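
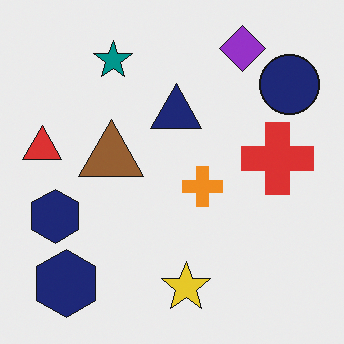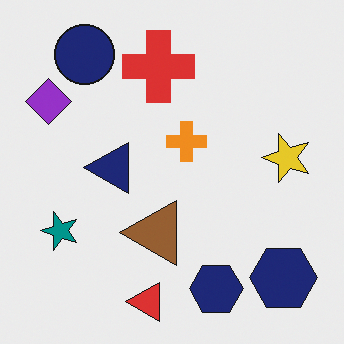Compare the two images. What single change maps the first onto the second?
The image was rotated 90° counter-clockwise.

The navy circle sits in the top-right of the first image and the top-left of the second — consistent with a whole-image 90° counter-clockwise rotation.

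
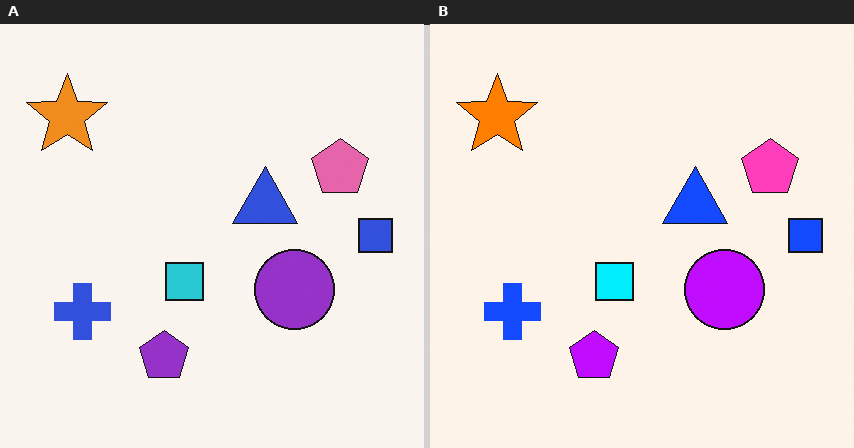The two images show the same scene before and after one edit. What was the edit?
The right (B) image is the left (A) heavily oversaturated.

All colors are more vivid — a global saturation change.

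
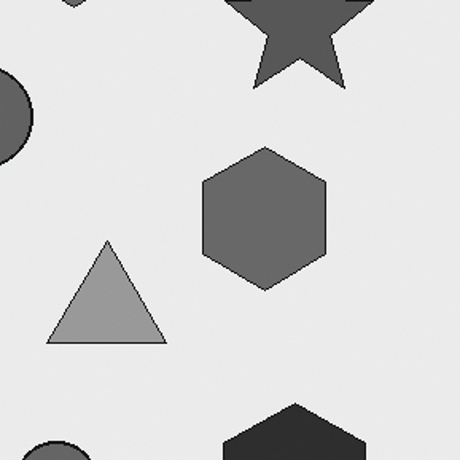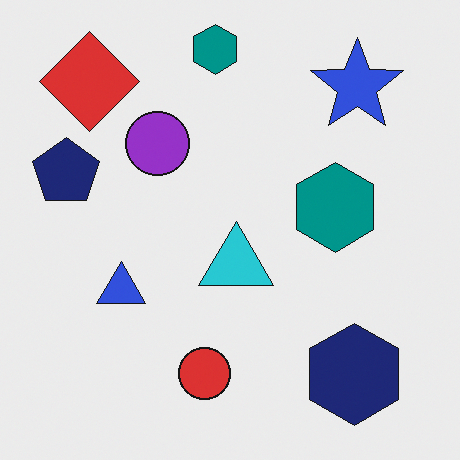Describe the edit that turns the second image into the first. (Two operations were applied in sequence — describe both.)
The image was cropped to a modestly smaller region and rescaled, then converted to grayscale.

The visible shapes are larger and the field of view is narrower; shapes near the original edges may be partly or wholly outside the frame — a crop-and-rescale. All color is removed — every shape is now a shade of grey.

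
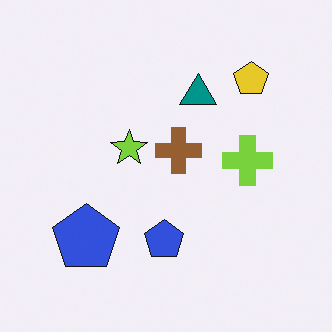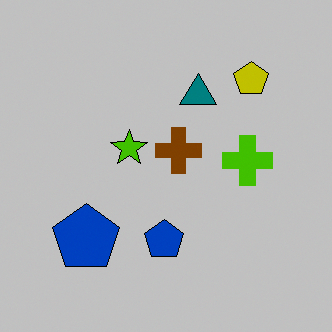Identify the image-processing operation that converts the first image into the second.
It was aggressively posterized.

Each flat color has snapped to a coarser quantized level — most visibly, the near-white background has dropped to a flat grey.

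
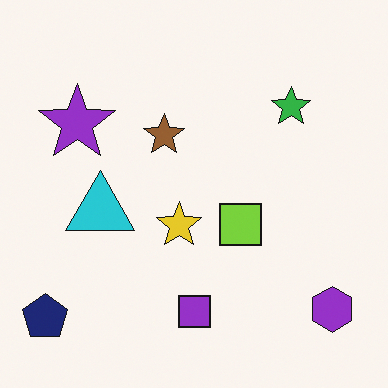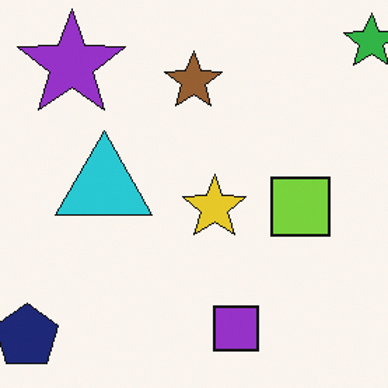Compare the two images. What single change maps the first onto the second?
The transformation is: cropped slightly and scaled back up.

The visible shapes are larger and the field of view is narrower; shapes near the original edges may be partly or wholly outside the frame — a crop-and-rescale.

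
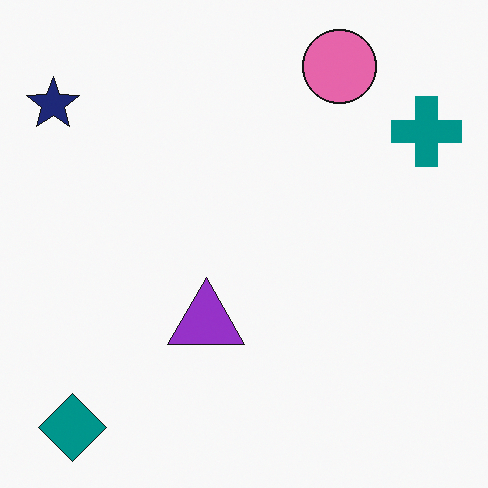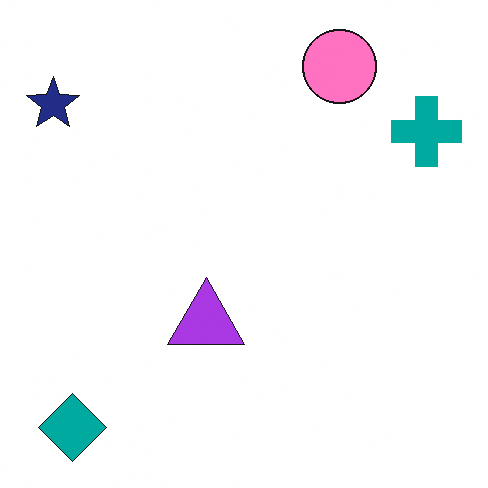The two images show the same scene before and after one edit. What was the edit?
It was slightly brightened.

Every pixel — background and shapes alike — is uniformly brightened.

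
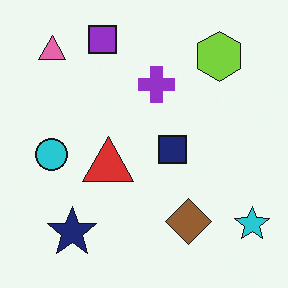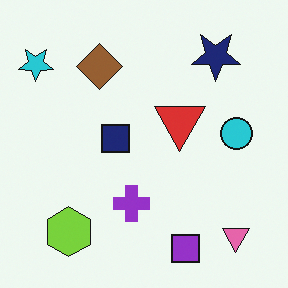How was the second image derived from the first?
The transformation is: rotated 180°.

The cyan star sits in the bottom-right of the first image and the top-left of the second — consistent with a whole-image 180° rotation.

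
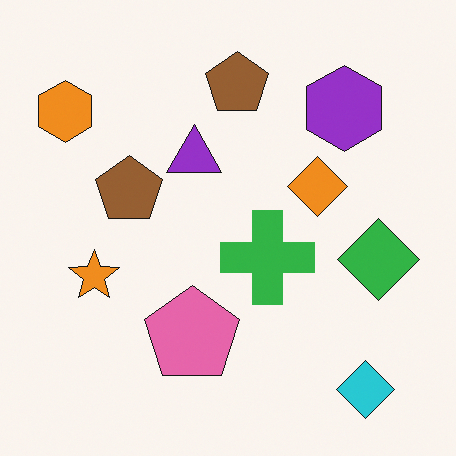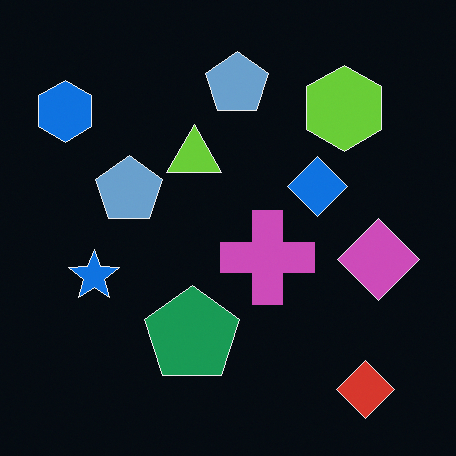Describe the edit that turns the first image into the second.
It was color-inverted (negative).

The light background has become dark and every shape's color is its complement — a photographic negative.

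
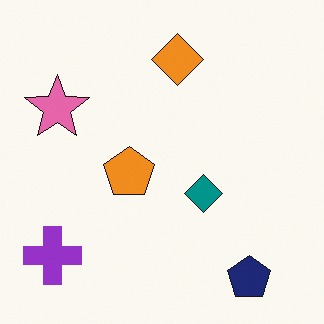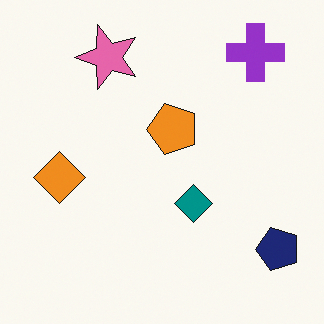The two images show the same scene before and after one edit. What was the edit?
The transformation is: transposed (reflected across the top-left ↔ bottom-right diagonal).

Shapes have swapped their row and column positions — what was in the top-right is now in the bottom-left — a diagonal reflection.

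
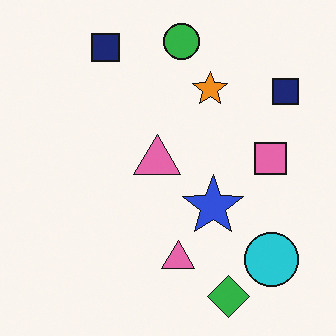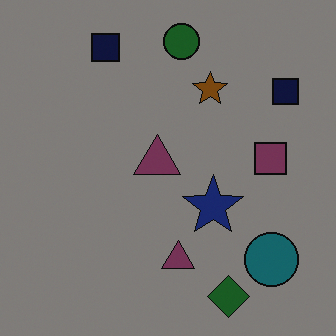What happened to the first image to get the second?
The transformation is: substantially darkened.

Every pixel — background and shapes alike — is uniformly darkened.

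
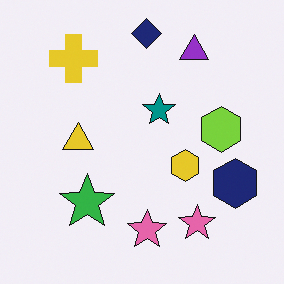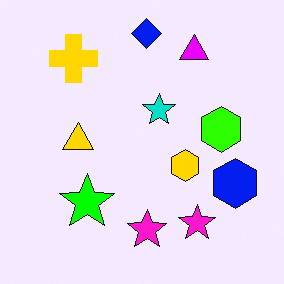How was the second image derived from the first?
The transformation is: made much more vivid (saturation change).

All colors are more vivid — a global saturation change.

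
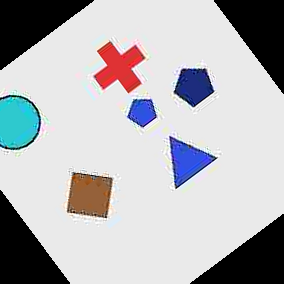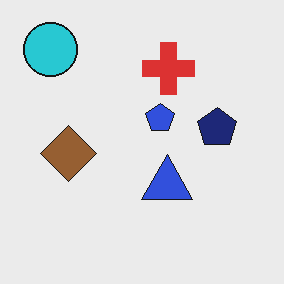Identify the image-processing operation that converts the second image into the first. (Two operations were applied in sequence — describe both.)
The transformation is: heavily JPEG-compressed with obvious blocking artifacts, then rotated counter-clockwise by a large amount — several tens of degrees.

Blocky 8×8 compression artifacts appear around shape edges and the flat background shows ringing — characteristic JPEG degradation. Every shape is tilted by the same angle and the image corners show triangular fill wedges — a whole-image rotation by a non-right angle.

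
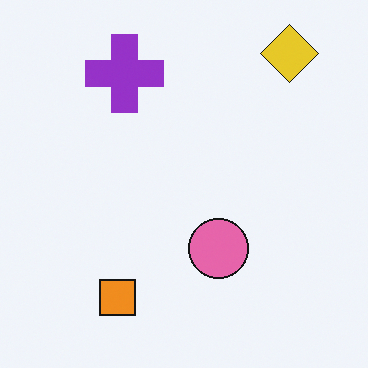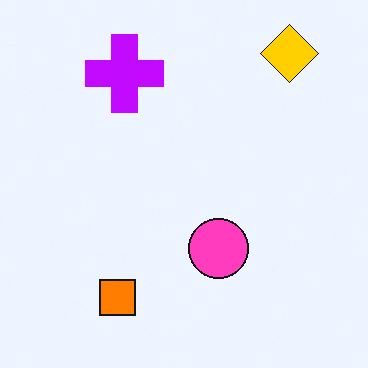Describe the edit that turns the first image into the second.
The second image is the first made much more vivid (saturation change).

All colors are more vivid — a global saturation change.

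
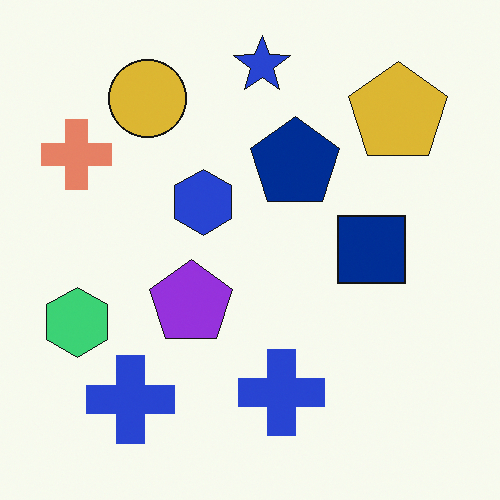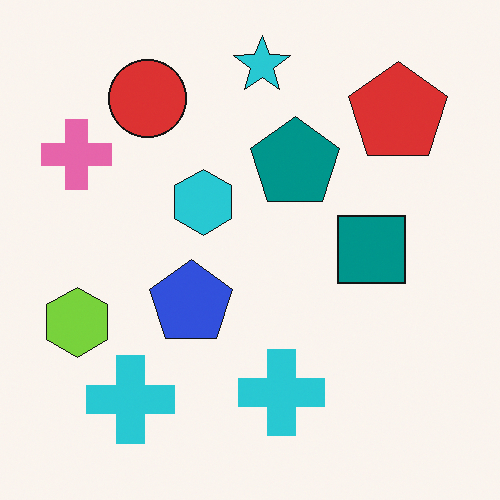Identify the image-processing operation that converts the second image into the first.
It was hue-shifted slightly.

Every shape's color has rotated by the same amount around the hue wheel — a uniform hue shift.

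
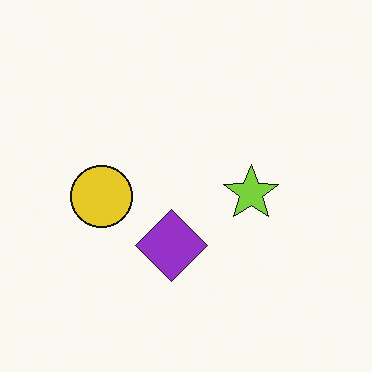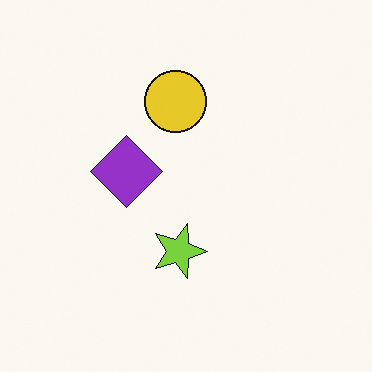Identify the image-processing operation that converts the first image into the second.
The image was rotated 90° clockwise.

The yellow circle sits in the left of the first image and the top of the second — consistent with a whole-image 90° clockwise rotation.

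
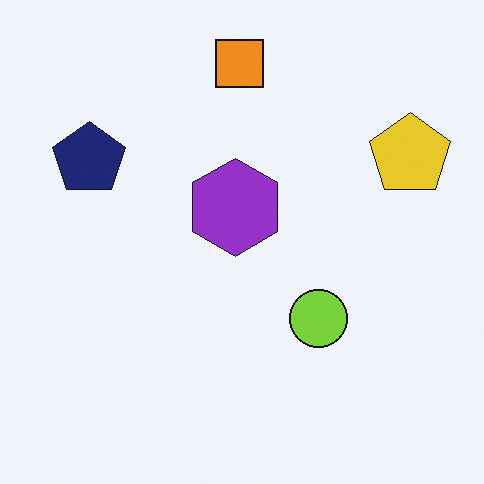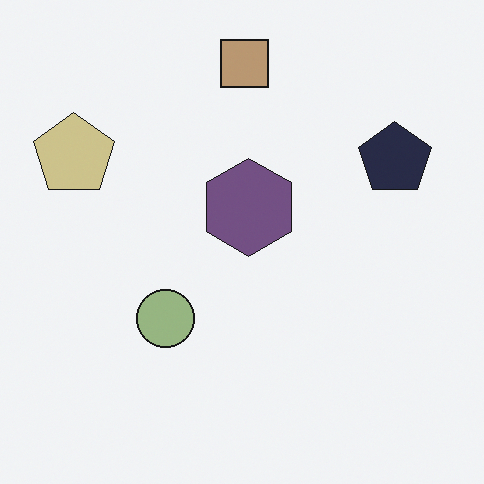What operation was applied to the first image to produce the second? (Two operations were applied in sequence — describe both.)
The image was flipped horizontally (left ↔ right), then made much more muted (saturation change).

The yellow pentagon is in the top-right of the first image and the top-left of the second — shapes on opposite sides of the vertical midline have swapped in a mirror flip. All colors are more muted and greyish — a global saturation change.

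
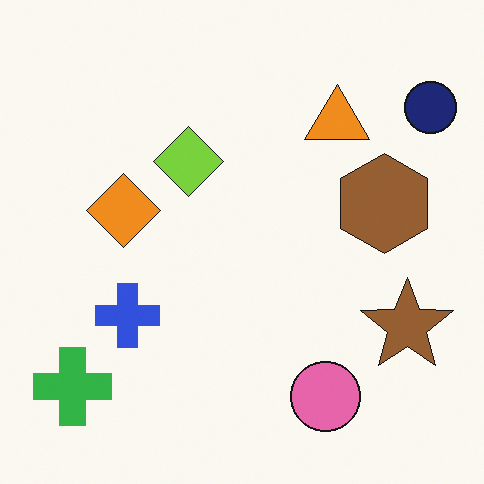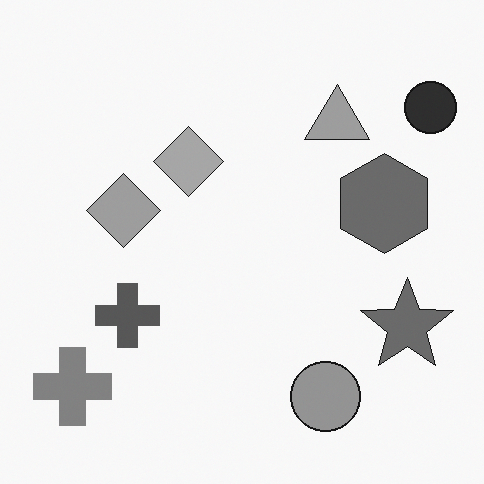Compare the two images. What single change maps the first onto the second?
The image was converted to grayscale.

All color is removed — every shape is now a shade of grey.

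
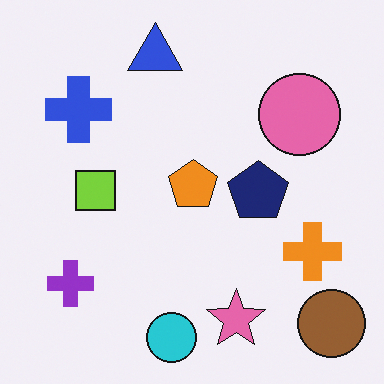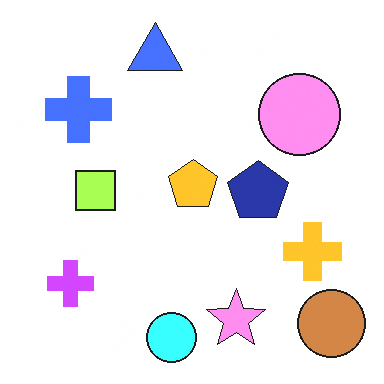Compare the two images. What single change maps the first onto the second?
It was brightened a lot.

Every pixel — background and shapes alike — is uniformly brightened.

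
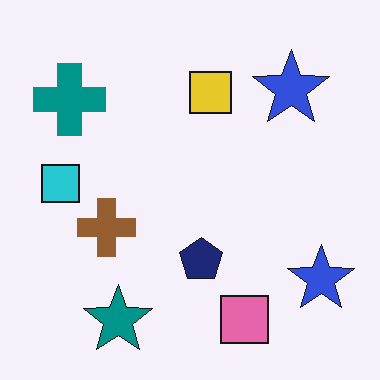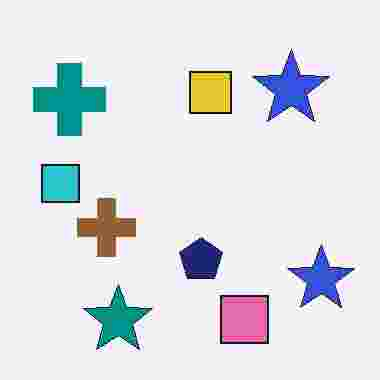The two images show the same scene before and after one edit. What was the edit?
The image was heavily JPEG-compressed with obvious blocking artifacts.

Blocky 8×8 compression artifacts appear around shape edges and the flat background shows ringing — characteristic JPEG degradation.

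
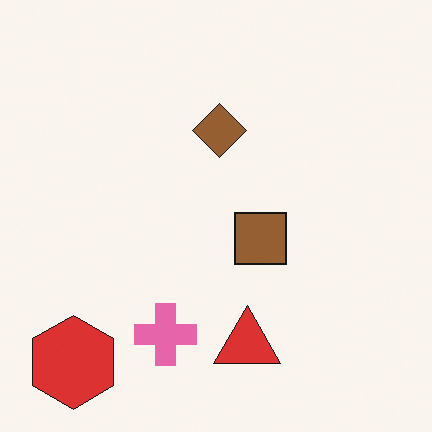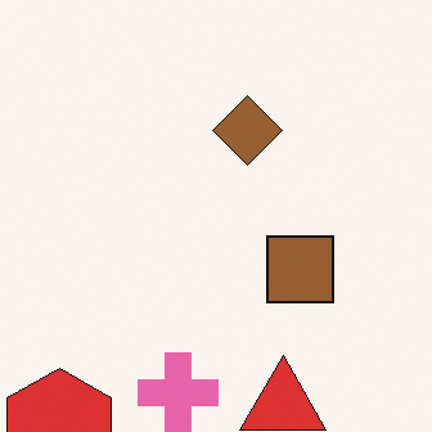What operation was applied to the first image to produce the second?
The second image is the first cropped slightly and scaled back up.

The visible shapes are larger and the field of view is narrower; shapes near the original edges may be partly or wholly outside the frame — a crop-and-rescale.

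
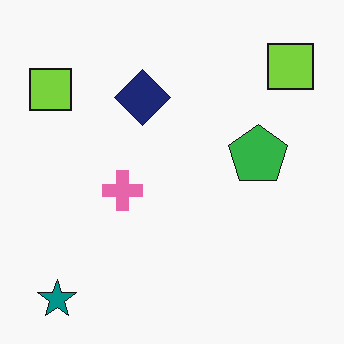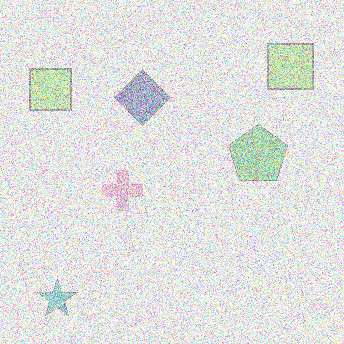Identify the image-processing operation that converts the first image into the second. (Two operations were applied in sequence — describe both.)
It was washed out (contrast reduced), then degraded with strong gaussian noise.

Tones are pushed toward mid-grey across the whole image — a global contrast change. Random speckle covers the whole image, including the flat background.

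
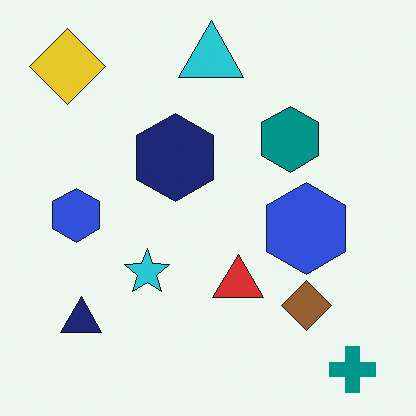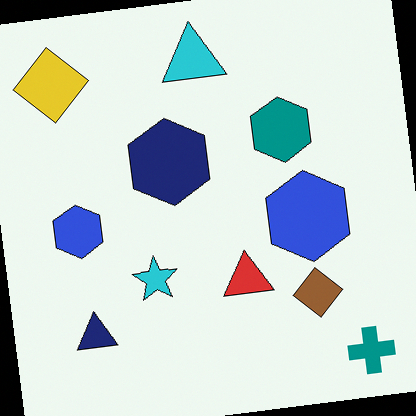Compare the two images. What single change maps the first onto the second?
It was rotated counter-clockwise by a slight angle.

Every shape is tilted by the same angle and the image corners show triangular fill wedges — a whole-image rotation by a non-right angle.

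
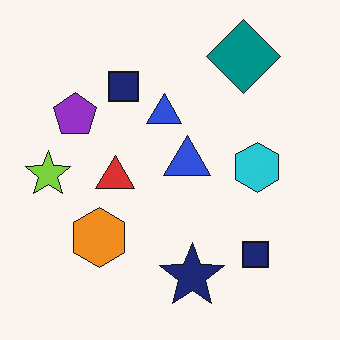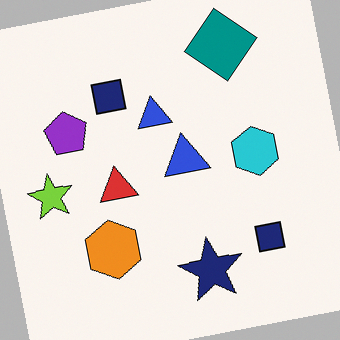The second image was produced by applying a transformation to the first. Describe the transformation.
The transformation is: rotated counter-clockwise by a slight angle.

Every shape is tilted by the same angle and the image corners show triangular fill wedges — a whole-image rotation by a non-right angle.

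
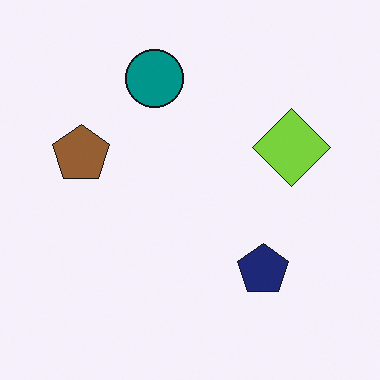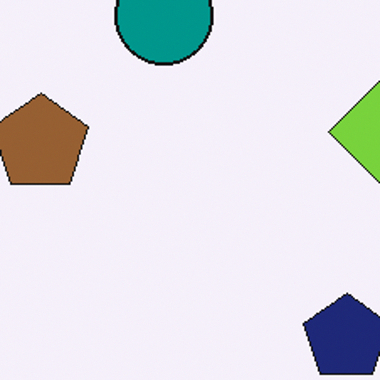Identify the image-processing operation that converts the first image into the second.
This is the original image cropped tightly and scaled back up.

The visible shapes are larger and the field of view is narrower; shapes near the original edges may be partly or wholly outside the frame — a crop-and-rescale.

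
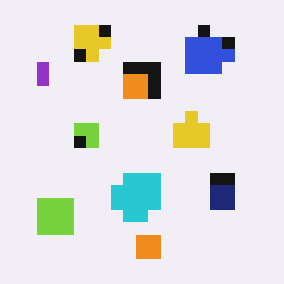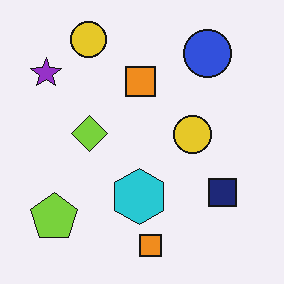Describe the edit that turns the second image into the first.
The image was coarsely pixelated.

Shapes are reduced to large square blocks; fine edges and outlines are lost — a downscale-then-upscale (mosaic) effect.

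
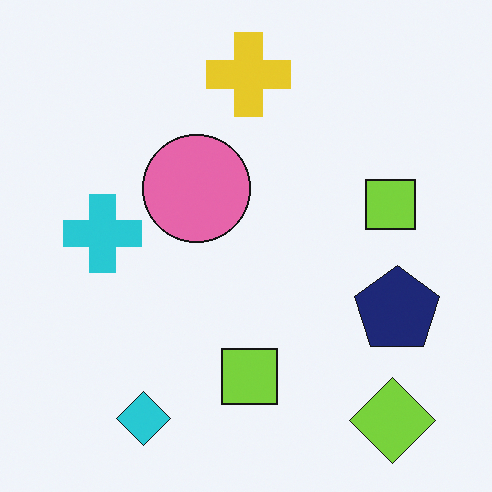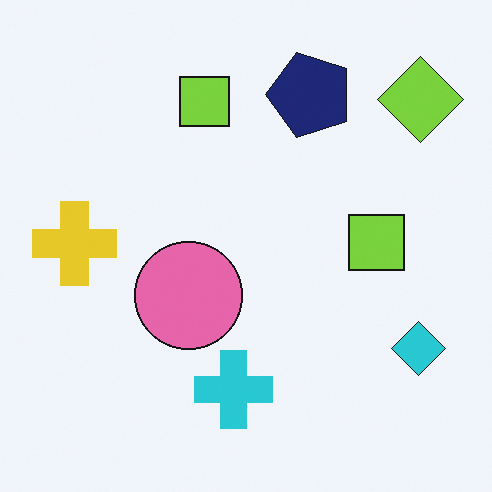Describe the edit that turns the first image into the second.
Rotated 90° counter-clockwise.

The lime diamond sits in the bottom-right of the first image and the top-right of the second — consistent with a whole-image 90° counter-clockwise rotation.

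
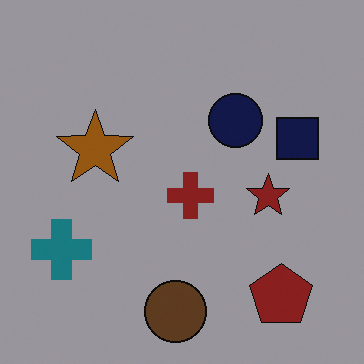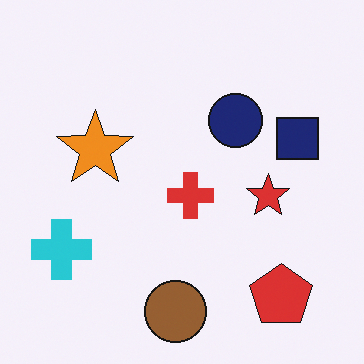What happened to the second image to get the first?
It was substantially darkened.

Every pixel — background and shapes alike — is uniformly darkened.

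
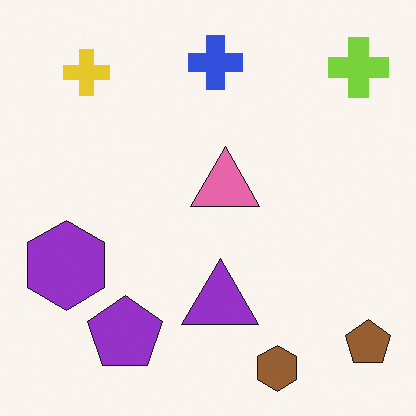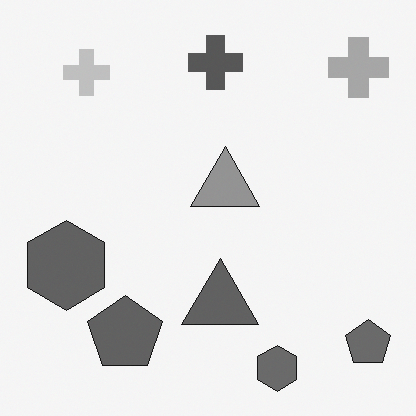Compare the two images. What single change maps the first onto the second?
Converted to grayscale.

All color is removed — every shape is now a shade of grey.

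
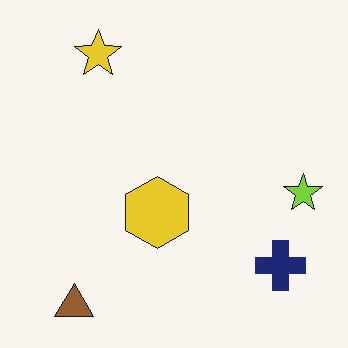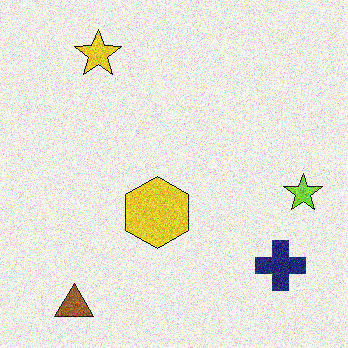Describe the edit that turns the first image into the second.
It was degraded with moderate additive noise.

Random speckle covers the whole image, including the flat background.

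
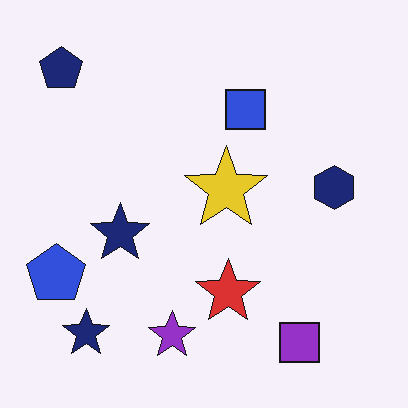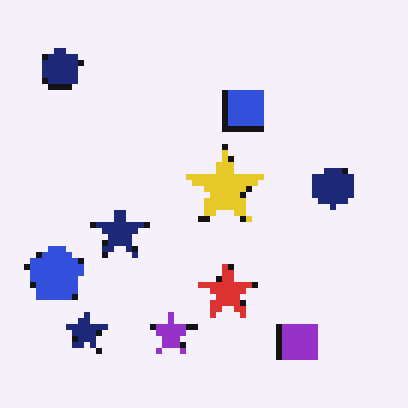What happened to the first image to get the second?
The second image is the first pixelated into visible square blocks.

Shapes are reduced to large square blocks; fine edges and outlines are lost — a downscale-then-upscale (mosaic) effect.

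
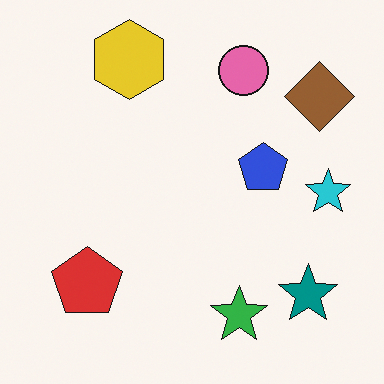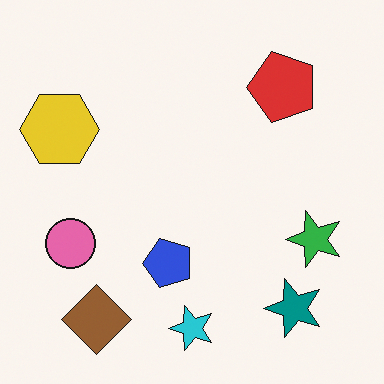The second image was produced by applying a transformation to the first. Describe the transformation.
The second image is the first transposed (reflected across the top-left ↔ bottom-right diagonal).

Shapes have swapped their row and column positions — what was in the top-right is now in the bottom-left — a diagonal reflection.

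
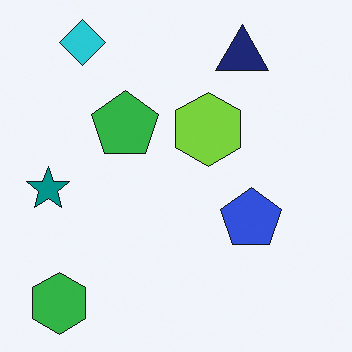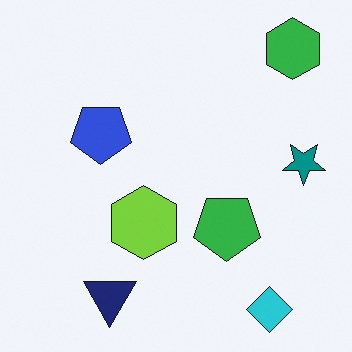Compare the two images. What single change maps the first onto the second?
It was rotated 180°.

The green hexagon sits in the bottom-left of the first image and the top-right of the second — consistent with a whole-image 180° rotation.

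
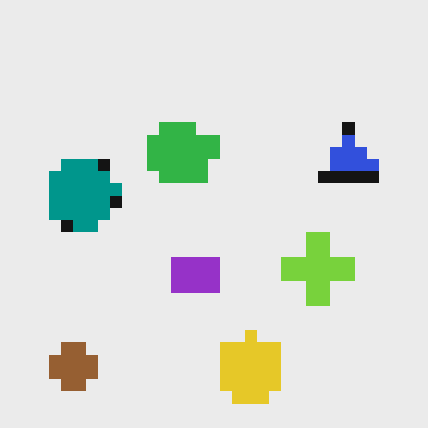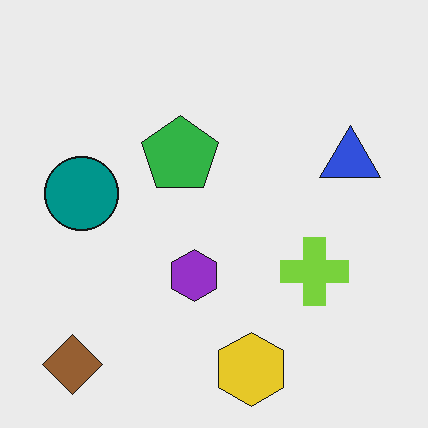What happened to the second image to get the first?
The transformation is: coarsely pixelated.

Shapes are reduced to large square blocks; fine edges and outlines are lost — a downscale-then-upscale (mosaic) effect.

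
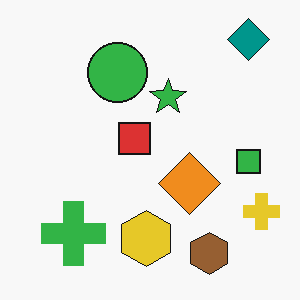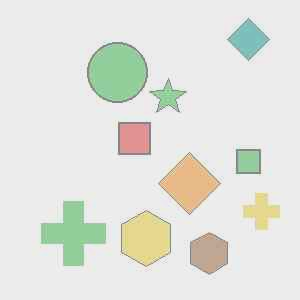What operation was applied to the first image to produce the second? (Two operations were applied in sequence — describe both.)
It was heavily JPEG-compressed with obvious blocking artifacts, then given much lower contrast.

Blocky 8×8 compression artifacts appear around shape edges and the flat background shows ringing — characteristic JPEG degradation. Tones are pushed toward mid-grey across the whole image — a global contrast change.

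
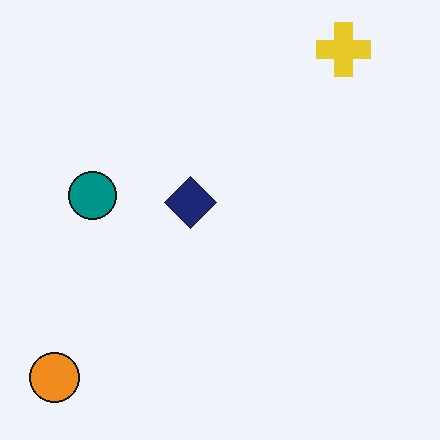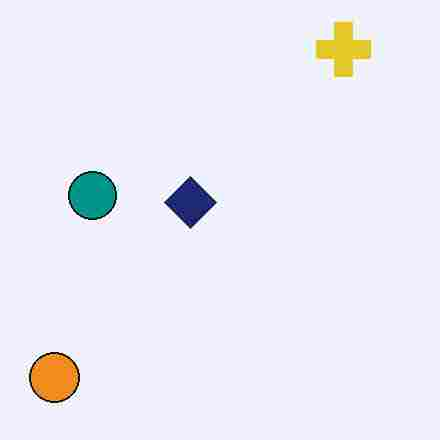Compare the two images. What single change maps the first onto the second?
The second image is the first degraded with heavy JPEG compression.

Blocky 8×8 compression artifacts appear around shape edges and the flat background shows ringing — characteristic JPEG degradation.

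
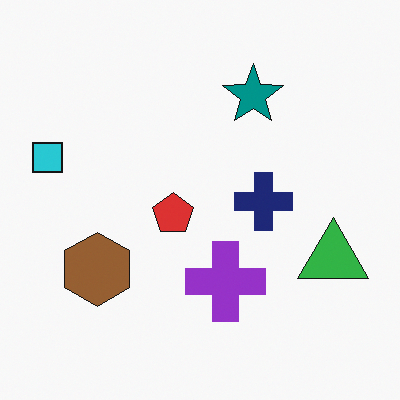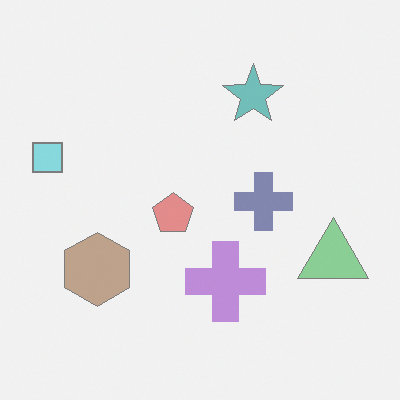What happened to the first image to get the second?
The image was given much lower contrast.

Tones are pushed toward mid-grey across the whole image — a global contrast change.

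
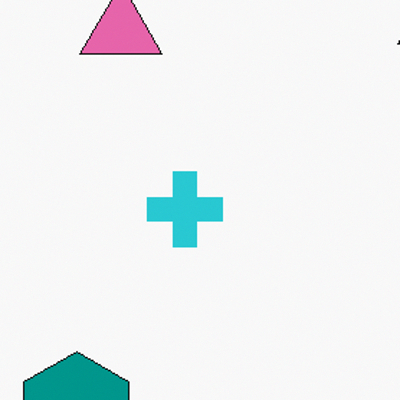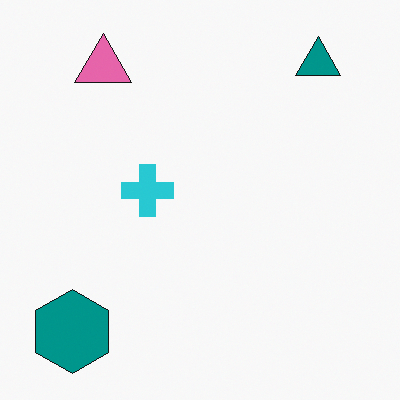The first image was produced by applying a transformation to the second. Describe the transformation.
It was cropped to a modestly smaller region and rescaled.

The visible shapes are larger and the field of view is narrower; shapes near the original edges may be partly or wholly outside the frame — a crop-and-rescale.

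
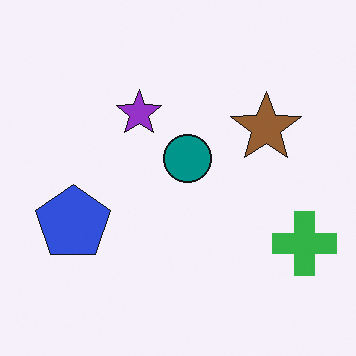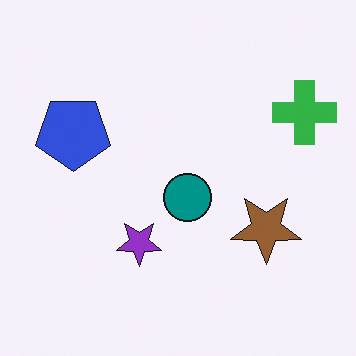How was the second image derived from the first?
The image was flipped vertically (top ↔ bottom).

The purple star is in the top of the first image and the bottom of the second — shapes on opposite sides of the horizontal midline have swapped in a mirror flip.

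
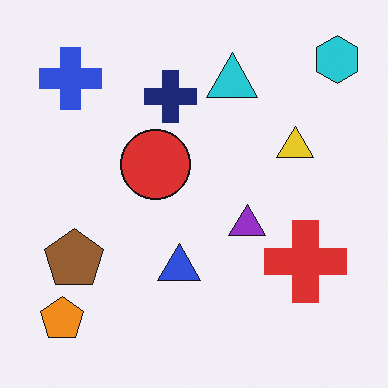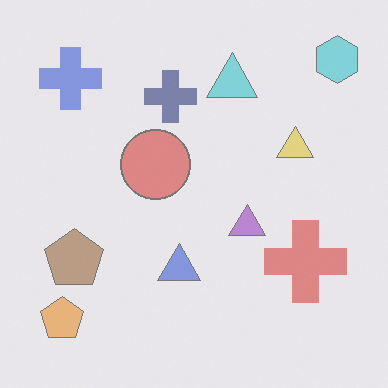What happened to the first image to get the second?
It was washed out (contrast reduced).

Tones are pushed toward mid-grey across the whole image — a global contrast change.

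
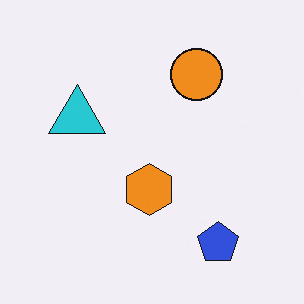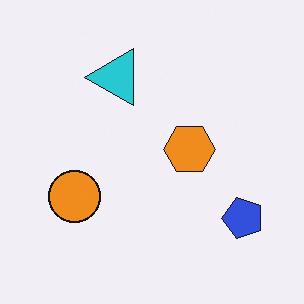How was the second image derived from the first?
The image was transposed (reflected across the top-left ↔ bottom-right diagonal).

Shapes have swapped their row and column positions — what was in the top-right is now in the bottom-left — a diagonal reflection.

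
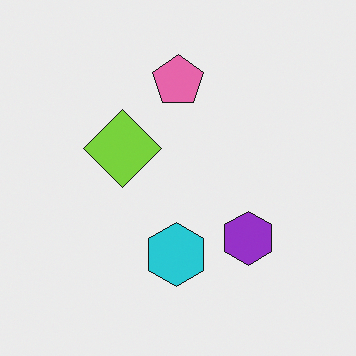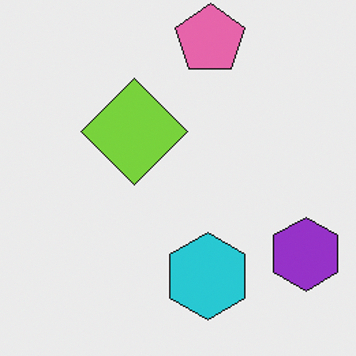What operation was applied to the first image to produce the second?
The transformation is: cropped slightly and scaled back up.

The visible shapes are larger and the field of view is narrower; shapes near the original edges may be partly or wholly outside the frame — a crop-and-rescale.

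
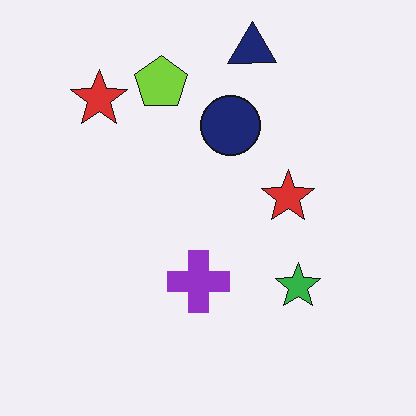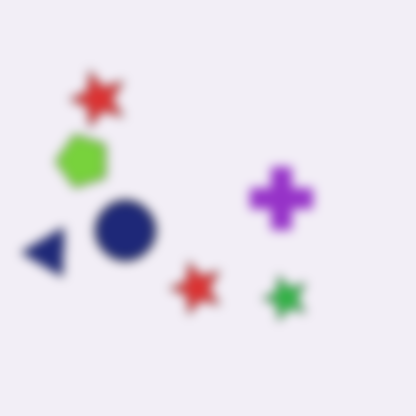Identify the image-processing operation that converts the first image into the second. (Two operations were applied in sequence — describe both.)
Strongly gaussian-blurred, then transposed (reflected across the top-left ↔ bottom-right diagonal).

Shape edges and outlines are uniformly softened across the whole image. Shapes have swapped their row and column positions — what was in the top-right is now in the bottom-left — a diagonal reflection.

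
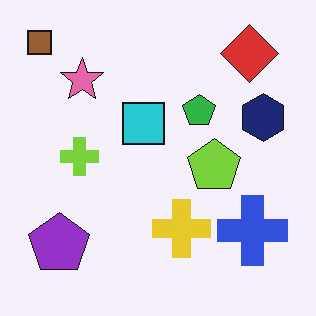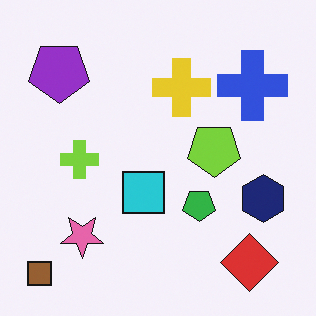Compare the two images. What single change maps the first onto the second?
The image was flipped vertically (top ↔ bottom).

The brown square is in the top-left of the first image and the bottom-left of the second — shapes on opposite sides of the horizontal midline have swapped in a mirror flip.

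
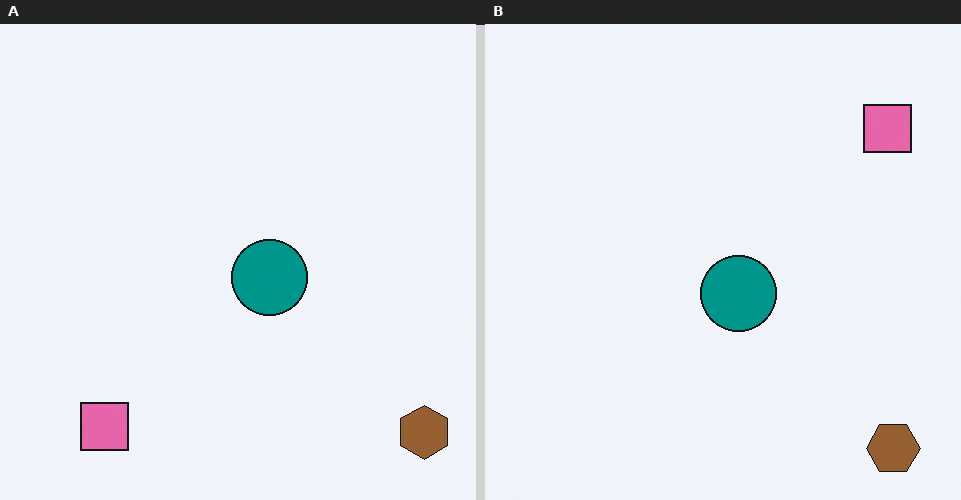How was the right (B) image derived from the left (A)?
This is the original image transposed (reflected across the top-left ↔ bottom-right diagonal).

Shapes have swapped their row and column positions — what was in the top-right is now in the bottom-left — a diagonal reflection.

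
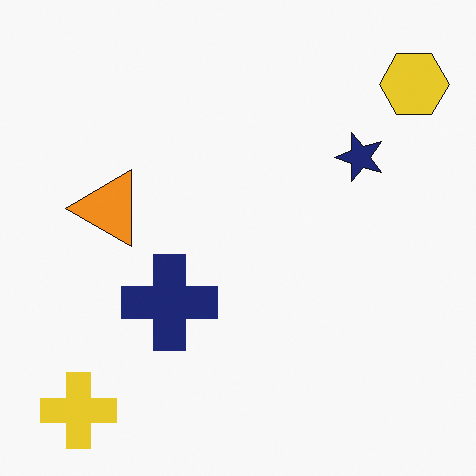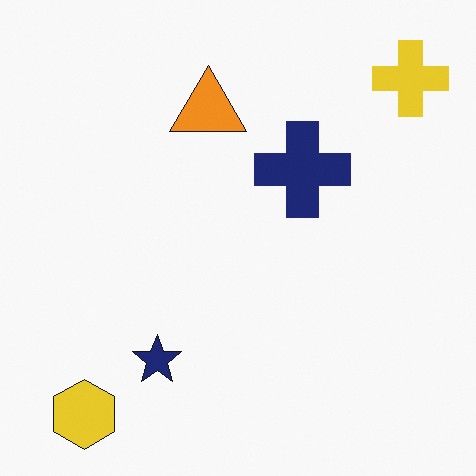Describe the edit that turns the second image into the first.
The first image is the second transposed (reflected across the top-left ↔ bottom-right diagonal).

Shapes have swapped their row and column positions — what was in the top-right is now in the bottom-left — a diagonal reflection.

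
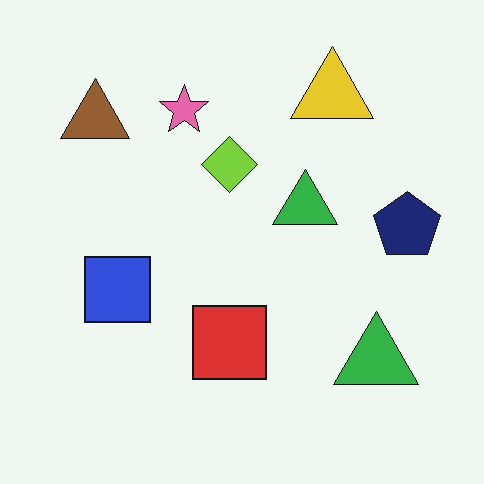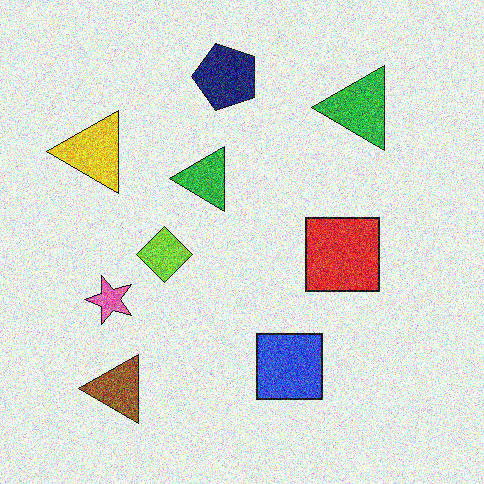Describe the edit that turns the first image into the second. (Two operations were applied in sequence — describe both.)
It was rotated 90° counter-clockwise, then degraded with a thick layer of grain.

The brown triangle sits in the top-left of the first image and the bottom-left of the second — consistent with a whole-image 90° counter-clockwise rotation. Random speckle covers the whole image, including the flat background.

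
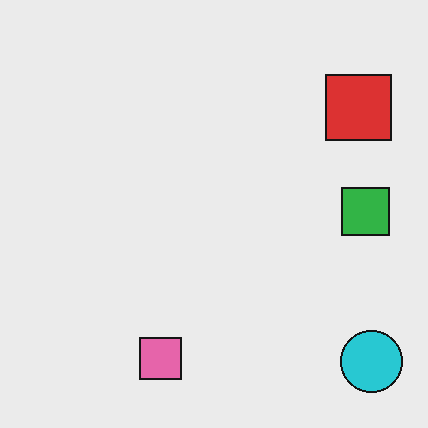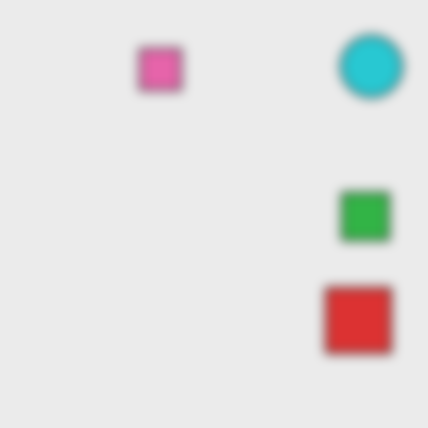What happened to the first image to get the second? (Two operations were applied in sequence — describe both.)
It was flipped vertically (top ↔ bottom), then heavily blurred.

The cyan circle is in the bottom-right of the first image and the top-right of the second — shapes on opposite sides of the horizontal midline have swapped in a mirror flip. Shape edges and outlines are uniformly softened across the whole image.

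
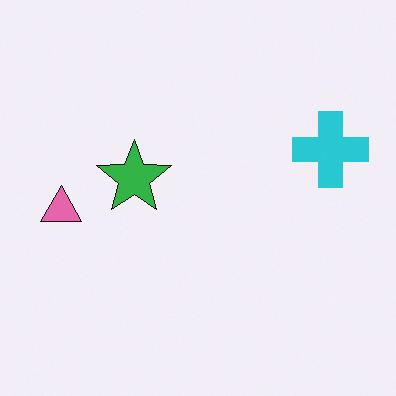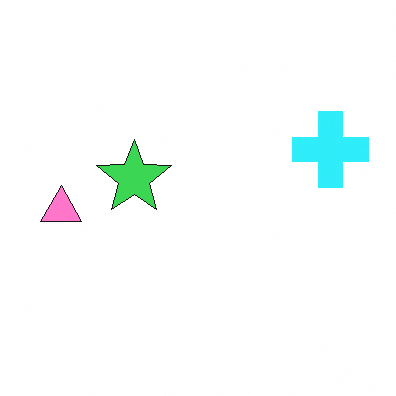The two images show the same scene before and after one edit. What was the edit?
It was slightly brightened.

Every pixel — background and shapes alike — is uniformly brightened.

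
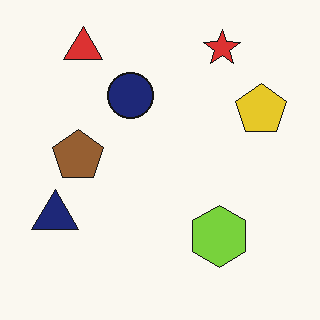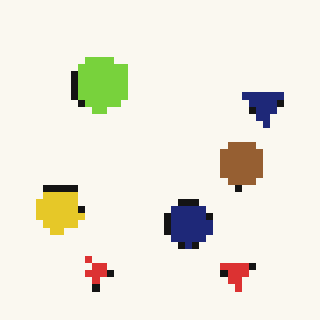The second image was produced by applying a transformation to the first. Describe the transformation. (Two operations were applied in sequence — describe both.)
This is the original image rotated 180°, then moderately pixelated.

The red triangle sits in the top-left of the first image and the bottom-right of the second — consistent with a whole-image 180° rotation. Shapes are reduced to large square blocks; fine edges and outlines are lost — a downscale-then-upscale (mosaic) effect.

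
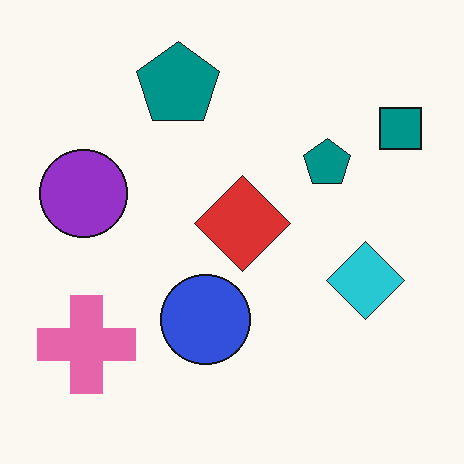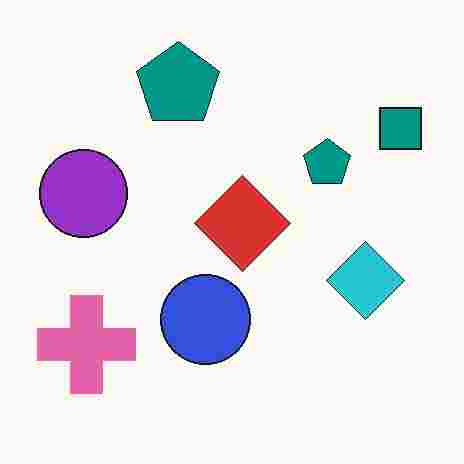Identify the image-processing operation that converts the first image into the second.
It was heavily JPEG-compressed with obvious blocking artifacts.

Blocky 8×8 compression artifacts appear around shape edges and the flat background shows ringing — characteristic JPEG degradation.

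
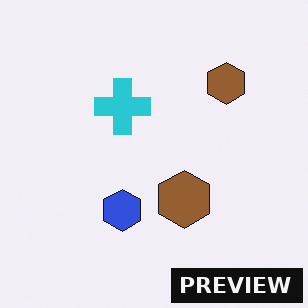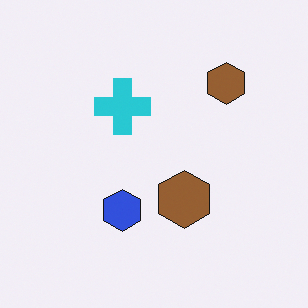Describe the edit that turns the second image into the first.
Watermarked with the text "PREVIEW" in the lower-right corner.

A dark label reading "PREVIEW" appears in the lower-right corner.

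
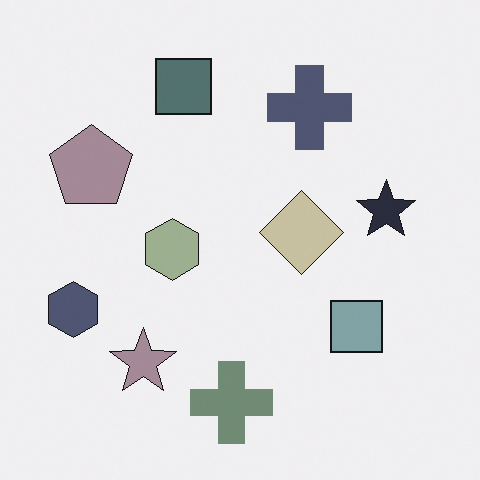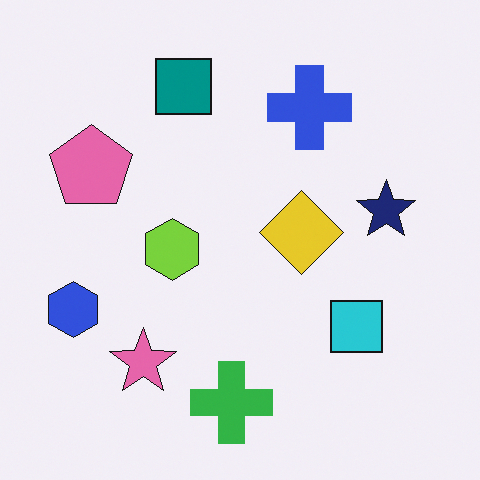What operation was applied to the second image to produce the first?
It was heavily desaturated.

All colors are more muted and greyish — a global saturation change.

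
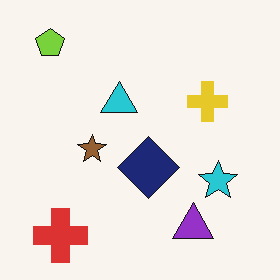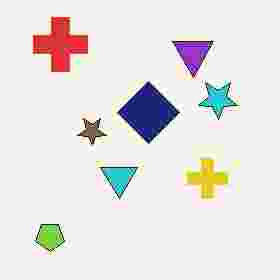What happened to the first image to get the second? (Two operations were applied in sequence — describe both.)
The transformation is: flipped vertically (top ↔ bottom), then heavily JPEG-compressed with obvious blocking artifacts.

The lime pentagon is in the top-left of the first image and the bottom-left of the second — shapes on opposite sides of the horizontal midline have swapped in a mirror flip. Blocky 8×8 compression artifacts appear around shape edges and the flat background shows ringing — characteristic JPEG degradation.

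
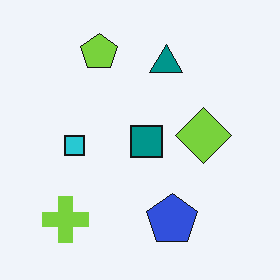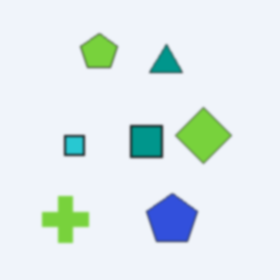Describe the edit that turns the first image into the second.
It was given a subtle gaussian blur.

Shape edges and outlines are uniformly softened across the whole image.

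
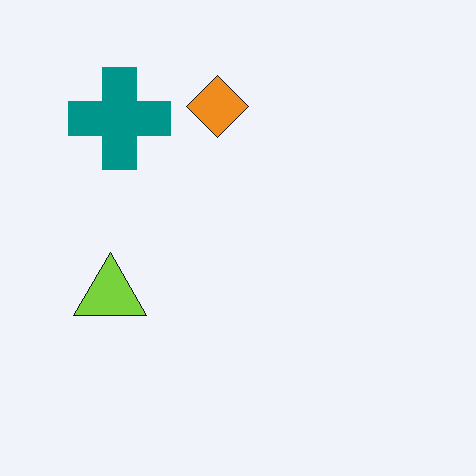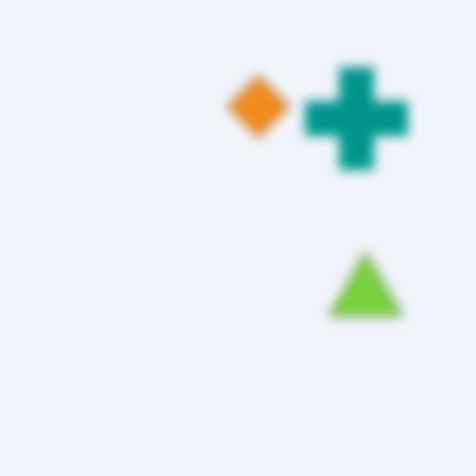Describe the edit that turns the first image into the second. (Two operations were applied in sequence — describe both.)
The image was flipped horizontally (left ↔ right), then heavily blurred.

The lime triangle is in the left of the first image and the right of the second — shapes on opposite sides of the vertical midline have swapped in a mirror flip. Shape edges and outlines are uniformly softened across the whole image.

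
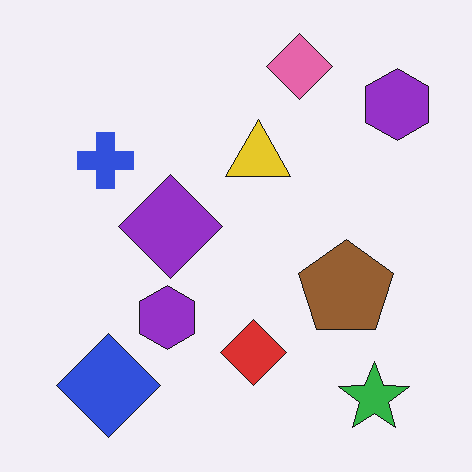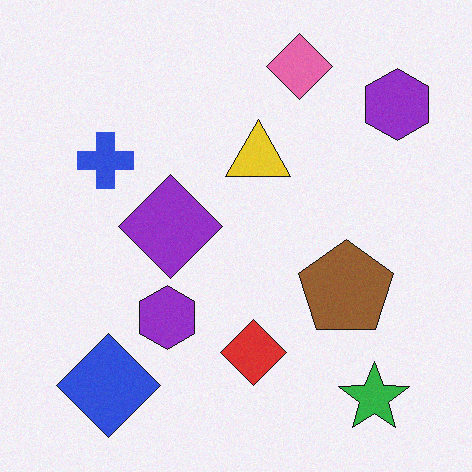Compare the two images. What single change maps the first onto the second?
This is the original image degraded with a light layer of grain.

Random speckle covers the whole image, including the flat background.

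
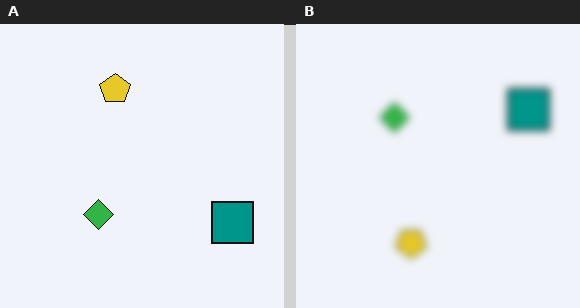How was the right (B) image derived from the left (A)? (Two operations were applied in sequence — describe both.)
This is the original image flipped vertically (top ↔ bottom), then noticeably gaussian-blurred.

The yellow pentagon is in the top of the left (A) image and the bottom of the right (B) — shapes on opposite sides of the horizontal midline have swapped in a mirror flip. Shape edges and outlines are uniformly softened across the whole image.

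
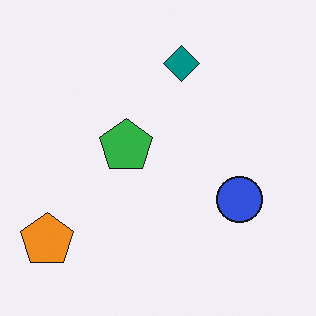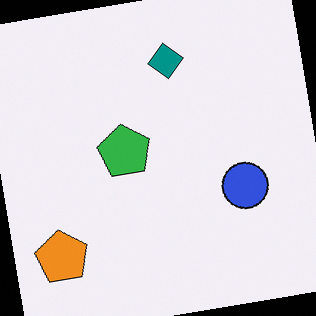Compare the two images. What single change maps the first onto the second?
This is the original image rotated counter-clockwise by a slight angle.

Every shape is tilted by the same angle and the image corners show triangular fill wedges — a whole-image rotation by a non-right angle.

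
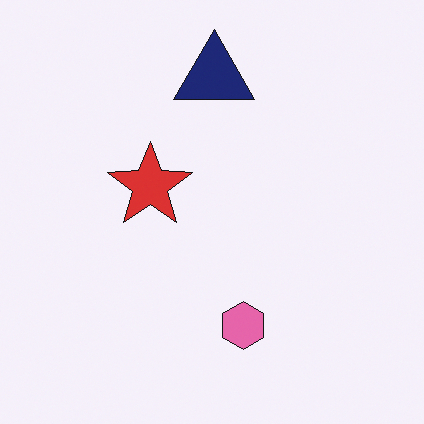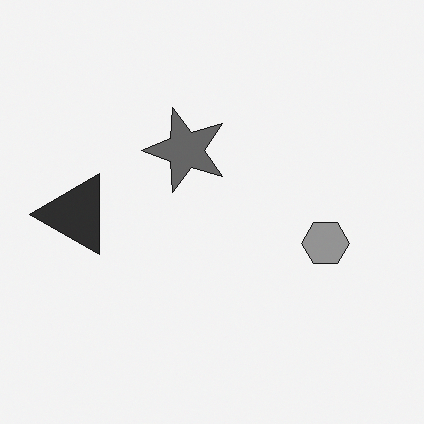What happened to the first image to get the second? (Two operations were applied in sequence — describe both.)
The image was converted to grayscale, then transposed (reflected across the top-left ↔ bottom-right diagonal).

All color is removed — every shape is now a shade of grey. Shapes have swapped their row and column positions — what was in the top-right is now in the bottom-left — a diagonal reflection.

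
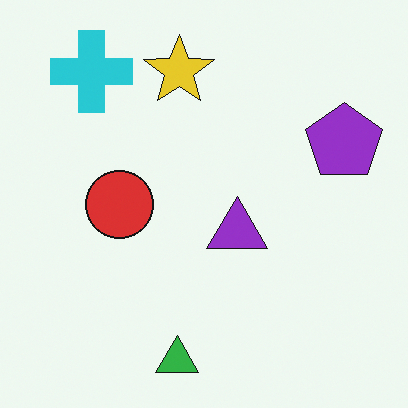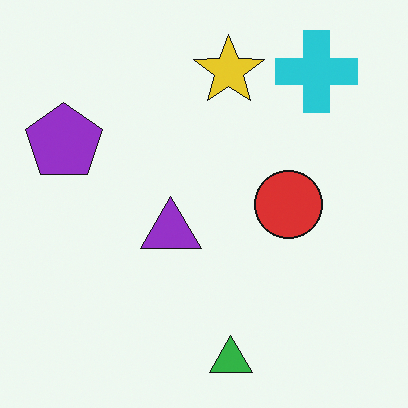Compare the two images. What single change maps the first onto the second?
This is the original image flipped horizontally (left ↔ right).

The purple pentagon is in the right of the first image and the left of the second — shapes on opposite sides of the vertical midline have swapped in a mirror flip.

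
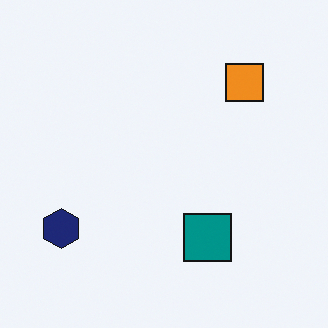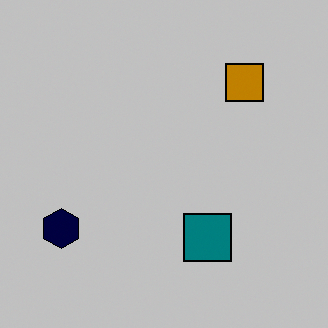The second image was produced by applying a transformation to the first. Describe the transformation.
It was heavily posterized to just a handful of flat colors.

Each flat color has snapped to a coarser quantized level — most visibly, the near-white background has dropped to a flat grey.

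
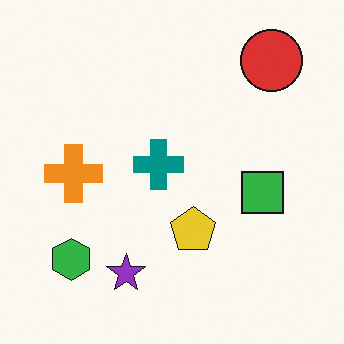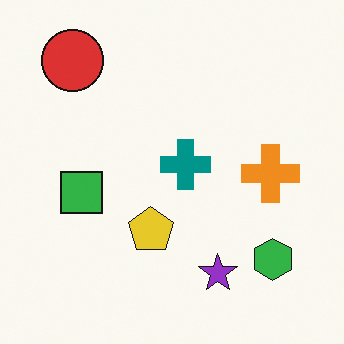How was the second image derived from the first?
This is the original image flipped horizontally (left ↔ right).

The green hexagon is in the bottom-left of the first image and the bottom-right of the second — shapes on opposite sides of the vertical midline have swapped in a mirror flip.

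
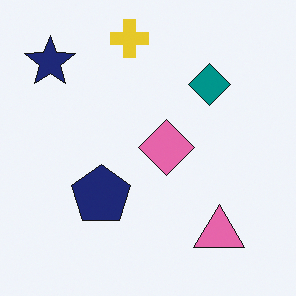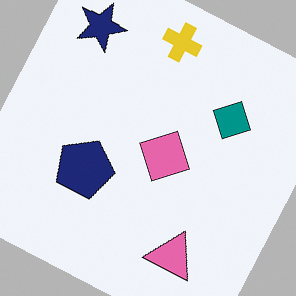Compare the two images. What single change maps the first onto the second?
This is the original image rotated clockwise by a clearly visible amount.

Every shape is tilted by the same angle and the image corners show triangular fill wedges — a whole-image rotation by a non-right angle.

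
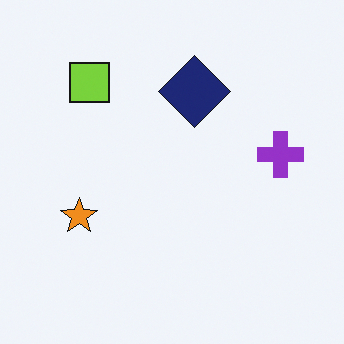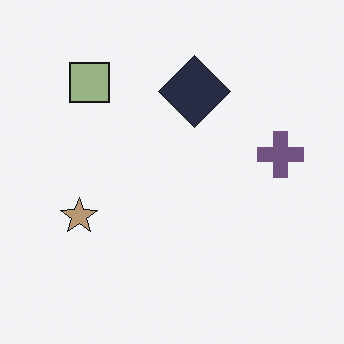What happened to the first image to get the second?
The image was heavily desaturated.

All colors are more muted and greyish — a global saturation change.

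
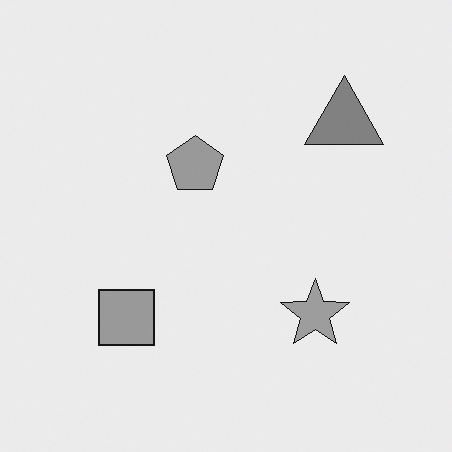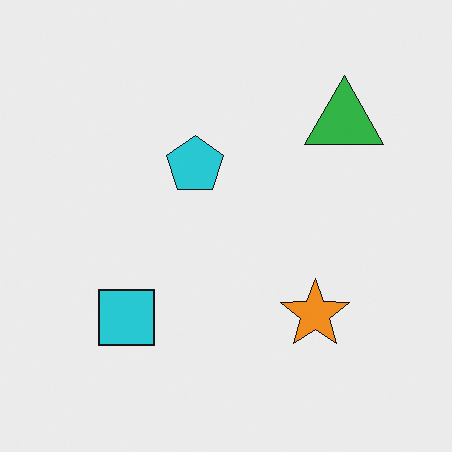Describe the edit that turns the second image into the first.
The transformation is: converted to grayscale.

All color is removed — every shape is now a shade of grey.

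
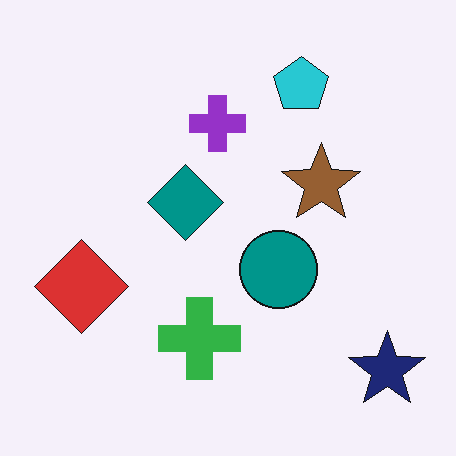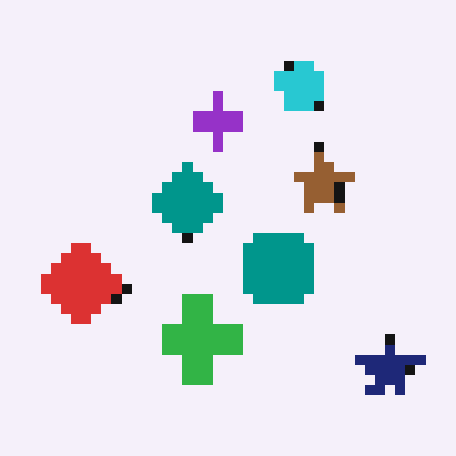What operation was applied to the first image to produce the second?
The transformation is: heavily pixelated into large blocks.

Shapes are reduced to large square blocks; fine edges and outlines are lost — a downscale-then-upscale (mosaic) effect.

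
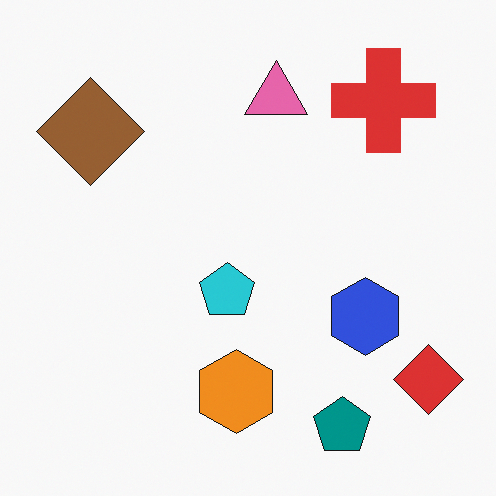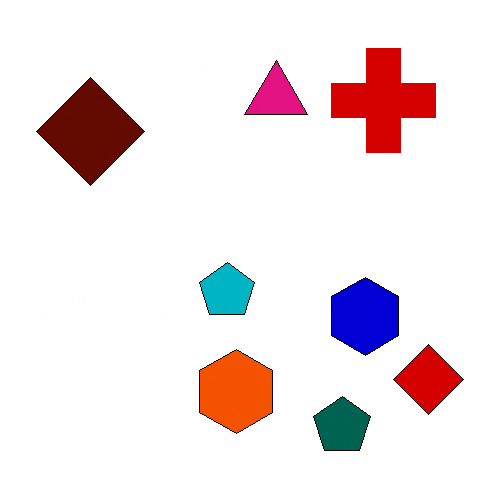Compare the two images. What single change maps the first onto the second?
Given much higher contrast.

Tones are pushed away from mid-grey across the whole image — a global contrast change.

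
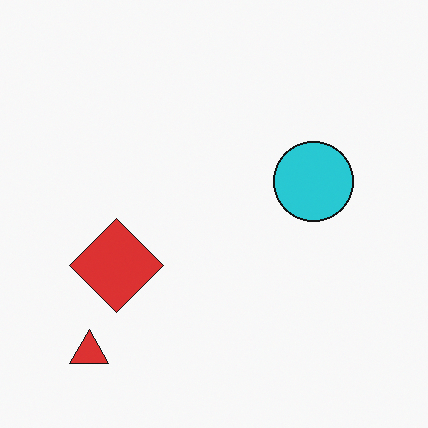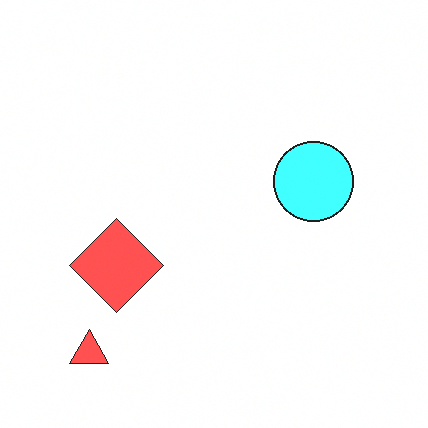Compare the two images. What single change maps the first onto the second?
This is the original image brightened a lot.

Every pixel — background and shapes alike — is uniformly brightened.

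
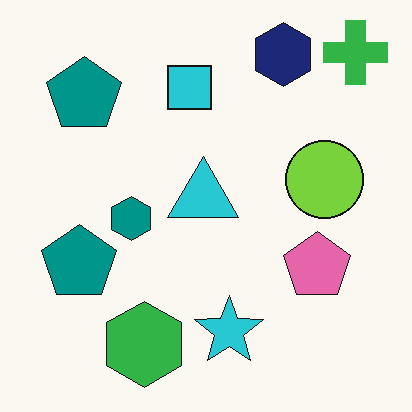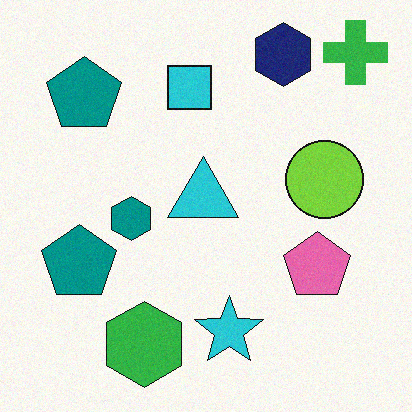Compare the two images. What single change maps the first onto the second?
Degraded with subtle gaussian noise.

Random speckle covers the whole image, including the flat background.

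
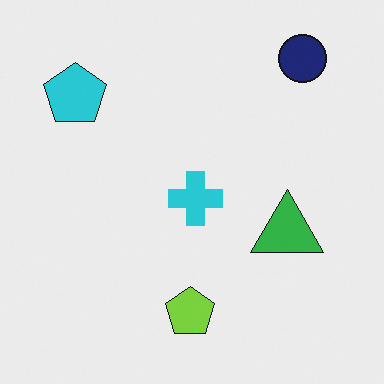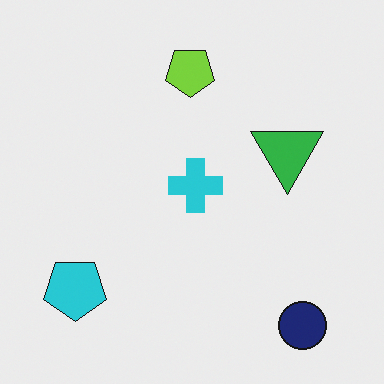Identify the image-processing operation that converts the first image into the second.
Flipped vertically (top ↔ bottom).

The navy circle is in the top-right of the first image and the bottom-right of the second — shapes on opposite sides of the horizontal midline have swapped in a mirror flip.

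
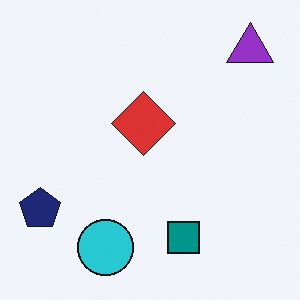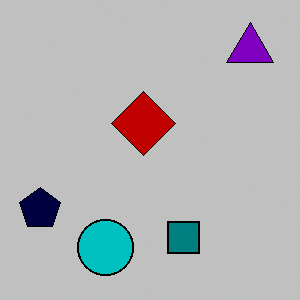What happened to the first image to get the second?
The second image is the first aggressively posterized.

Each flat color has snapped to a coarser quantized level — most visibly, the near-white background has dropped to a flat grey.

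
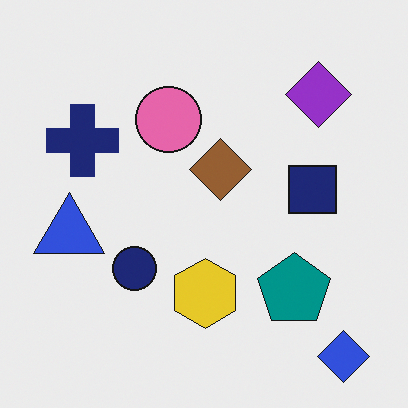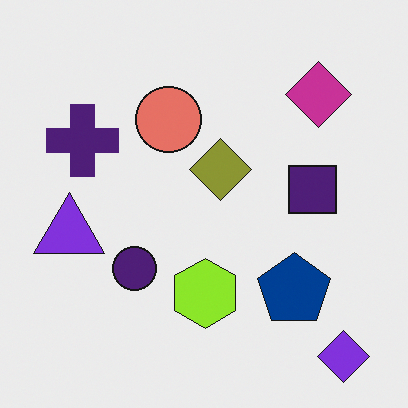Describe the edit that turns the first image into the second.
The second image is the first hue-shifted slightly.

Every shape's color has rotated by the same amount around the hue wheel — a uniform hue shift.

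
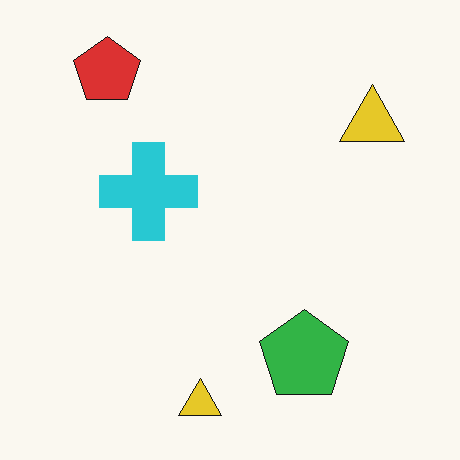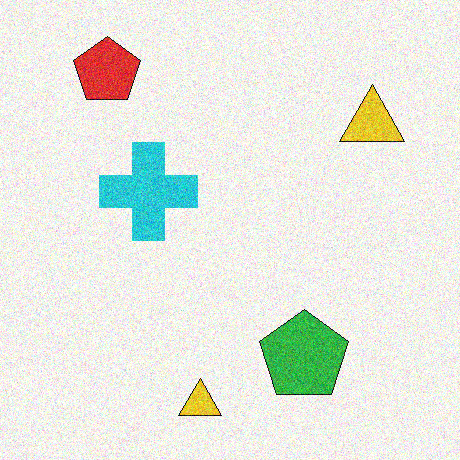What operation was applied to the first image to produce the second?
It was degraded with visible gaussian noise.

Random speckle covers the whole image, including the flat background.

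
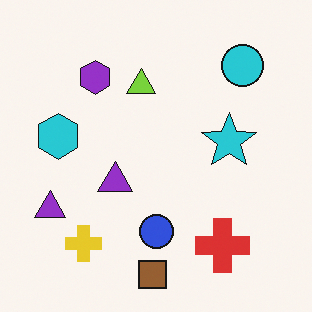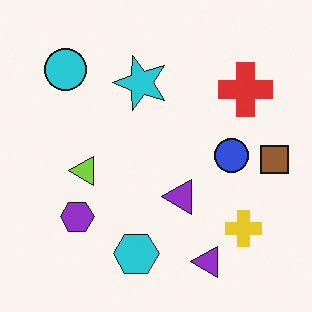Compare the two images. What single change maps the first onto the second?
This is the original image rotated 90° counter-clockwise.

The cyan circle sits in the top-right of the first image and the top-left of the second — consistent with a whole-image 90° counter-clockwise rotation.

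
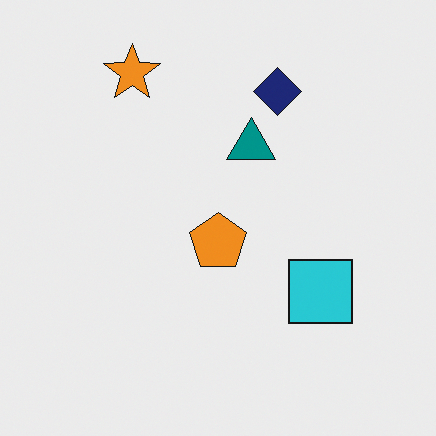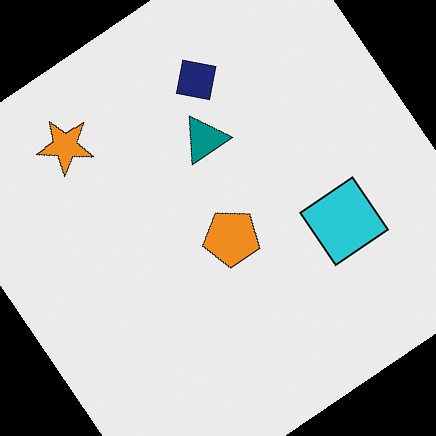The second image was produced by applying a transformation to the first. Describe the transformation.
The second image is the first rotated counter-clockwise by a large amount — several tens of degrees.

Every shape is tilted by the same angle and the image corners show triangular fill wedges — a whole-image rotation by a non-right angle.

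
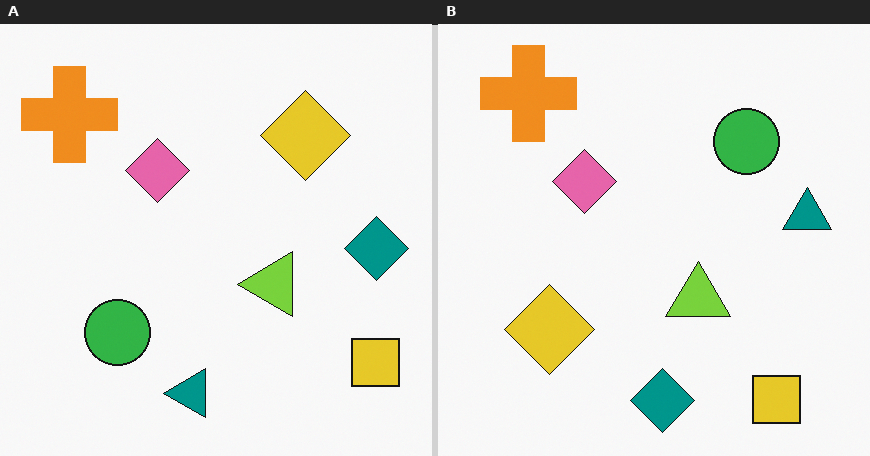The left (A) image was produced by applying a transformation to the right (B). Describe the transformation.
This is the original image transposed (reflected across the top-left ↔ bottom-right diagonal).

Shapes have swapped their row and column positions — what was in the top-right is now in the bottom-left — a diagonal reflection.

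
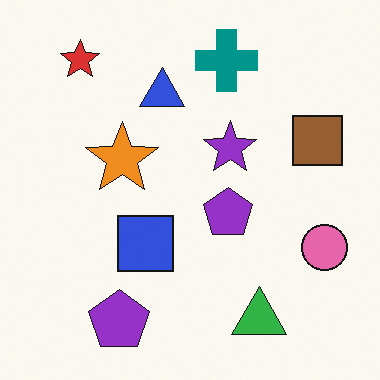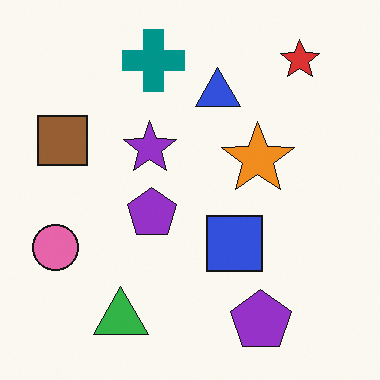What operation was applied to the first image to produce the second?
This is the original image flipped horizontally (left ↔ right).

The pink circle is in the right of the first image and the left of the second — shapes on opposite sides of the vertical midline have swapped in a mirror flip.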